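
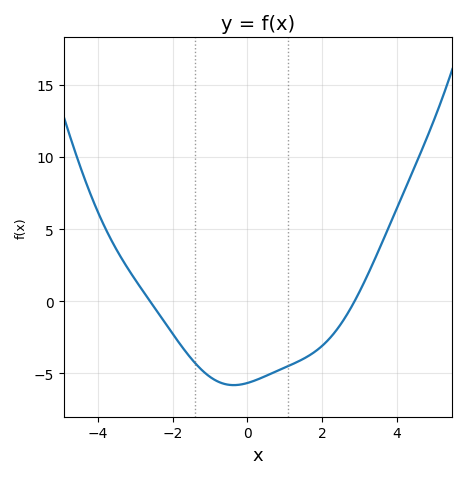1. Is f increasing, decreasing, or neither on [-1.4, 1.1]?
neither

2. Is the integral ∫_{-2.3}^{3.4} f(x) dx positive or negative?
negative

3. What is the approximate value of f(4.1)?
7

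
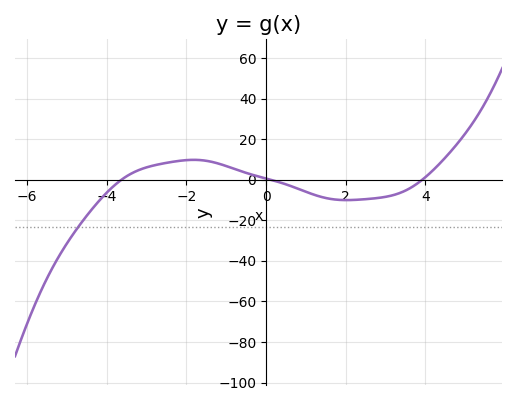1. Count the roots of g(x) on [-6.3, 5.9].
3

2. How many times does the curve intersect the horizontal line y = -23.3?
1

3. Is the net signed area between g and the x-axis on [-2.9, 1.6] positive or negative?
positive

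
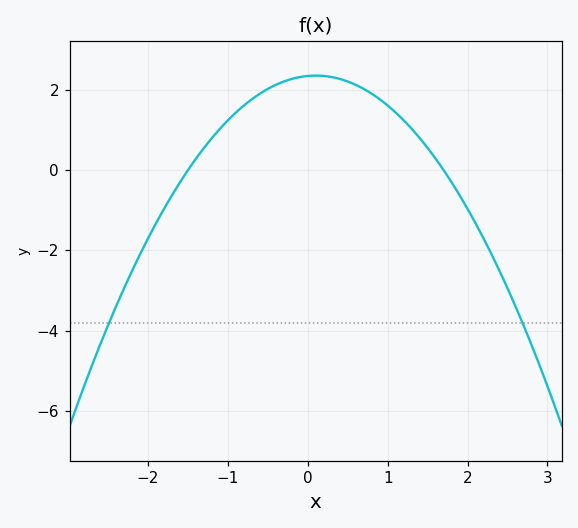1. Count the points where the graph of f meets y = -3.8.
2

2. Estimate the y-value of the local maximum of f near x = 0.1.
2.4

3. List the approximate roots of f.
-1.5, 1.7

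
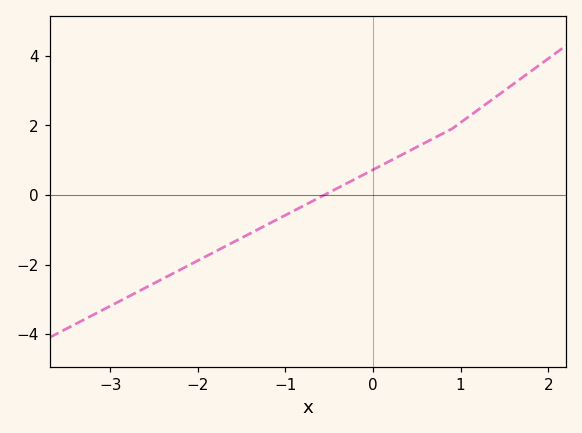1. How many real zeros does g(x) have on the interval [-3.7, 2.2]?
1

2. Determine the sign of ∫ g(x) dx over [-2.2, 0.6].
negative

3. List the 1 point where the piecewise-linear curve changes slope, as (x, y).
(0.9, 1.9)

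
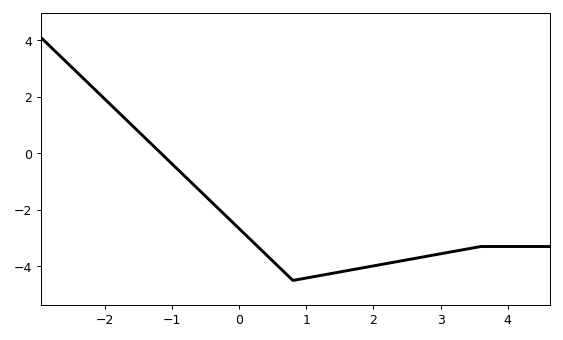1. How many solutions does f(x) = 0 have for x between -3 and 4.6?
1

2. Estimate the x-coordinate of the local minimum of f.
0.8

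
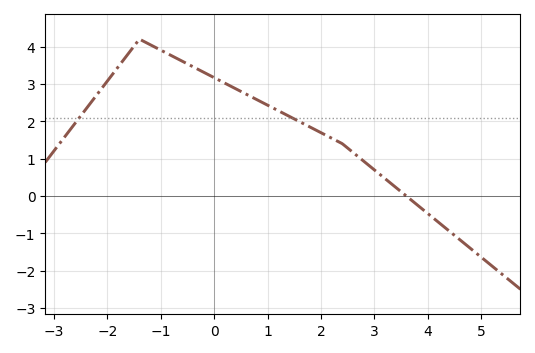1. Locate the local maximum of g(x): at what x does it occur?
-1.4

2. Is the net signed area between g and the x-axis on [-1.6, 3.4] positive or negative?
positive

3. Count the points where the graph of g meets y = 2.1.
2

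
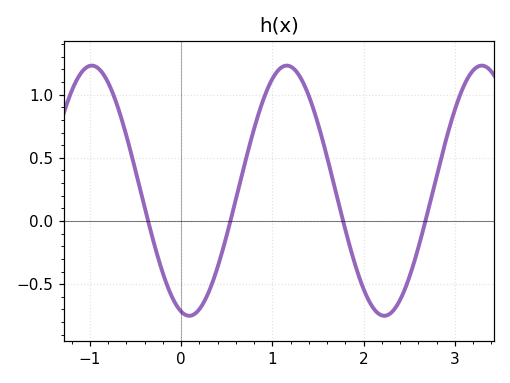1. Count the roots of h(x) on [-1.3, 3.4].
4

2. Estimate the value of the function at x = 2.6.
-0.209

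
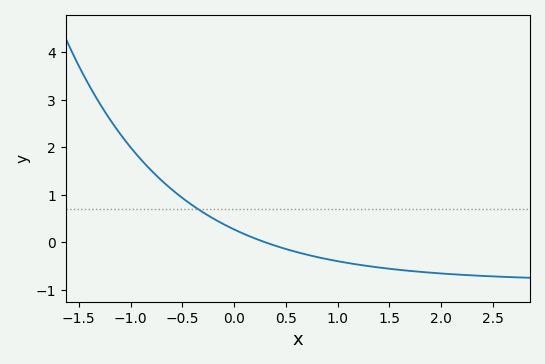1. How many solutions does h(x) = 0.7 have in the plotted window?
1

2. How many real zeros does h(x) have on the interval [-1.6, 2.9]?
1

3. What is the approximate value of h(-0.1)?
0.4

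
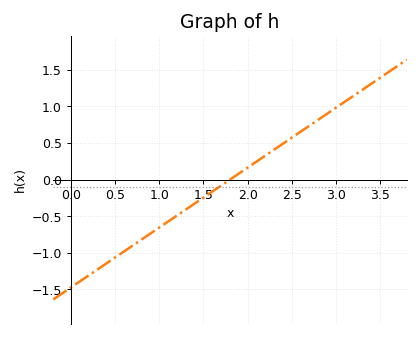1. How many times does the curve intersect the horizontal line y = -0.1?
1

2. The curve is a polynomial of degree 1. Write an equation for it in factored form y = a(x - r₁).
y = 0.82(x - 1.8)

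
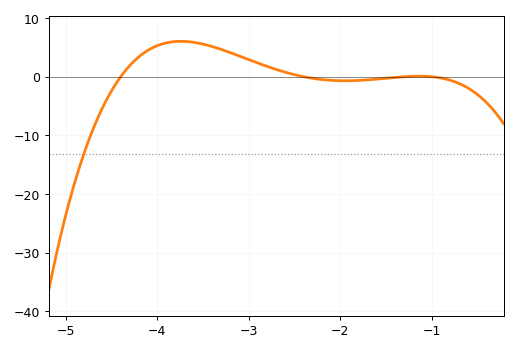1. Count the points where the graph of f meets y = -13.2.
1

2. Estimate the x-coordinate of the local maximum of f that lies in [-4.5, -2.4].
-3.7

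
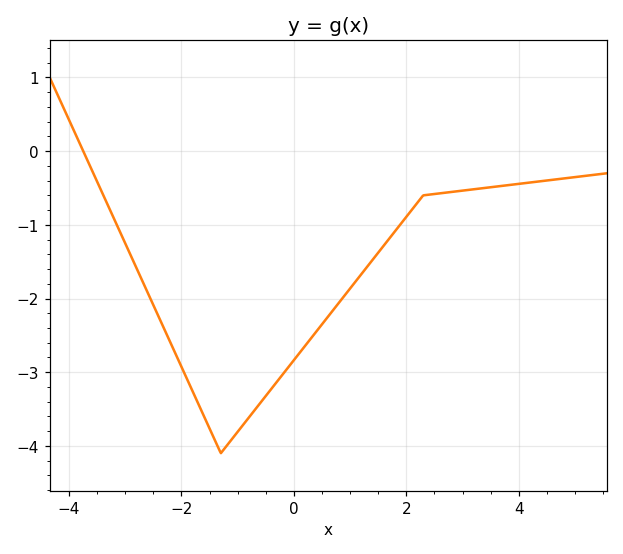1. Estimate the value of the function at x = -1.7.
-3.4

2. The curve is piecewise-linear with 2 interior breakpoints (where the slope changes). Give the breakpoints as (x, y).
(-1.3, -4.1); (2.3, -0.6)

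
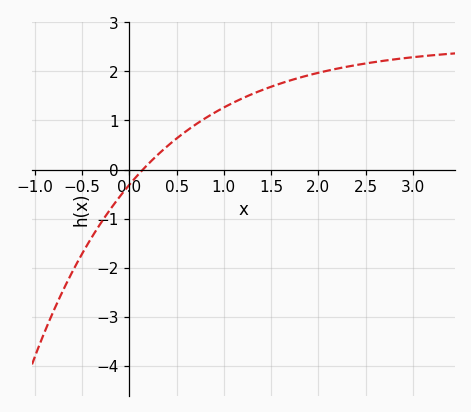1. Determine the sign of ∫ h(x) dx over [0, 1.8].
positive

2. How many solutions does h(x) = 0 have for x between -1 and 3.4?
1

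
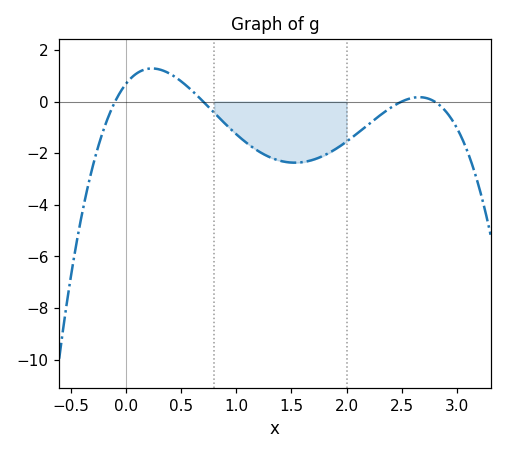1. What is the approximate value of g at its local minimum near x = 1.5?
-2.37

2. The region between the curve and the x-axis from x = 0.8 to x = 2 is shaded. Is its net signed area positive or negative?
negative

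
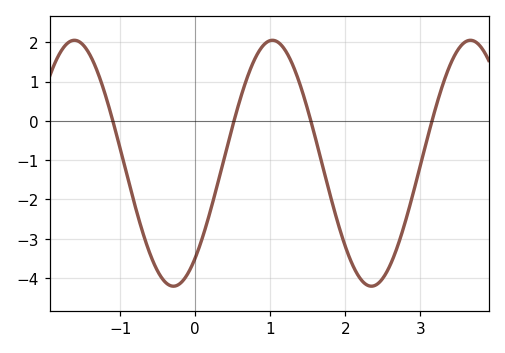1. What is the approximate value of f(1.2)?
1.8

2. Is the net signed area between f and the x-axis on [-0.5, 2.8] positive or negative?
negative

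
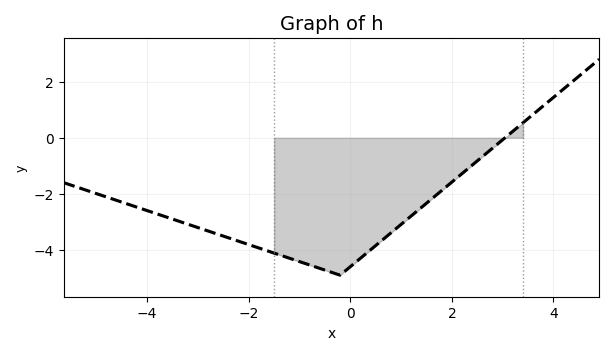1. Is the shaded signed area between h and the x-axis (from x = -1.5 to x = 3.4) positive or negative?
negative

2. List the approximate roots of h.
3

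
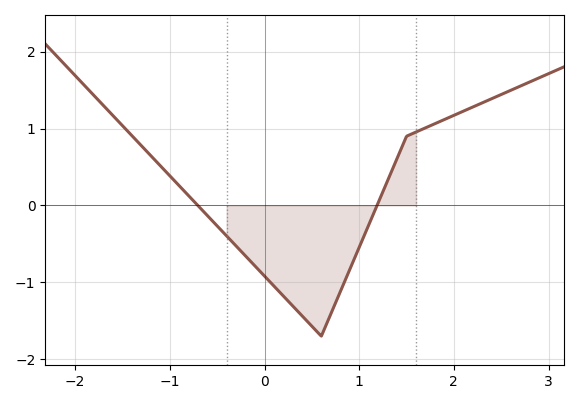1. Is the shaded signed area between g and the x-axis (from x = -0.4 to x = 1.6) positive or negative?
negative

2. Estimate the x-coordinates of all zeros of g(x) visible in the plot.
-0.705, 1.19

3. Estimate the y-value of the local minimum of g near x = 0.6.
-1.7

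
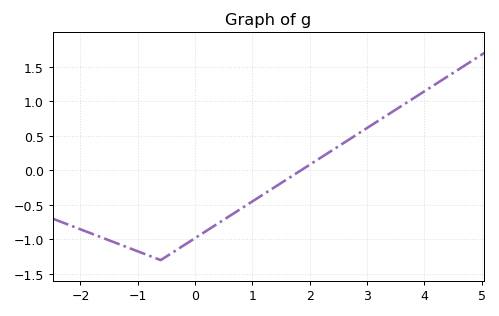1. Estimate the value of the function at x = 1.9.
0.027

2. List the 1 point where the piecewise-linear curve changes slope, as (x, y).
(-0.6, -1.3)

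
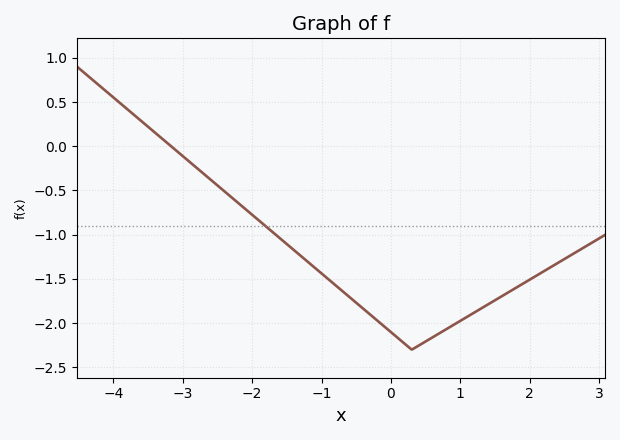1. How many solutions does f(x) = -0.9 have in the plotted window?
1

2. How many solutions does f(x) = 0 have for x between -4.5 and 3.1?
1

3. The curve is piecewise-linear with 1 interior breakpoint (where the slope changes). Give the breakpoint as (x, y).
(0.3, -2.3)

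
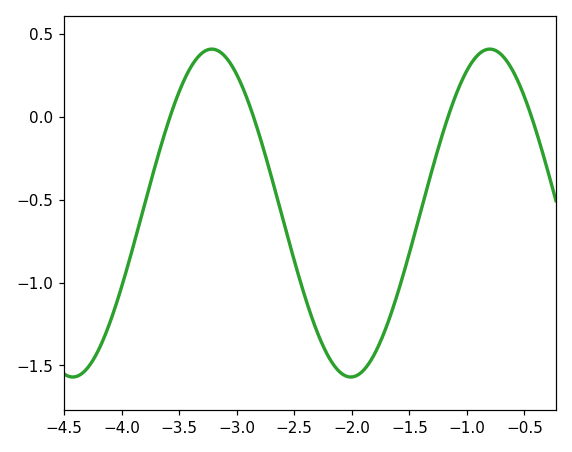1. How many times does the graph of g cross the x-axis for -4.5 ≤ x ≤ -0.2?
4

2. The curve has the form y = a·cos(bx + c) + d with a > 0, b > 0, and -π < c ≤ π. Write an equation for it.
y = 0.99cos(2.6x + 2.08) - 0.58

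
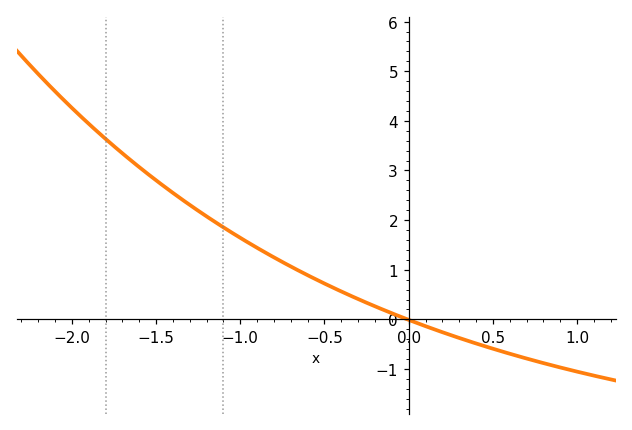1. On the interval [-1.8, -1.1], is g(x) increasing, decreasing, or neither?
decreasing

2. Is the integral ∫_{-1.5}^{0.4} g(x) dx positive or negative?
positive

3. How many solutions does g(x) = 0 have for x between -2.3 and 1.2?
1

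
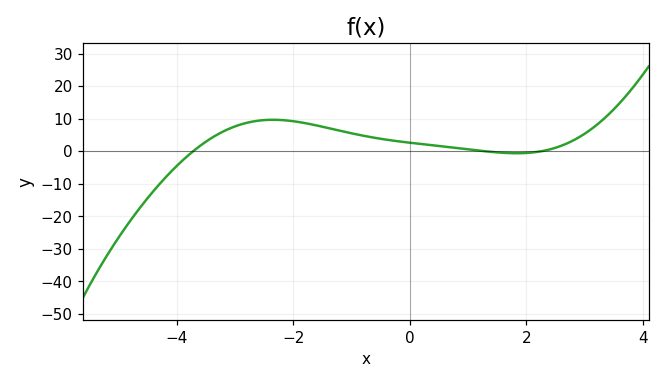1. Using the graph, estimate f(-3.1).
7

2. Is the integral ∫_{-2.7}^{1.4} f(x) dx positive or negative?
positive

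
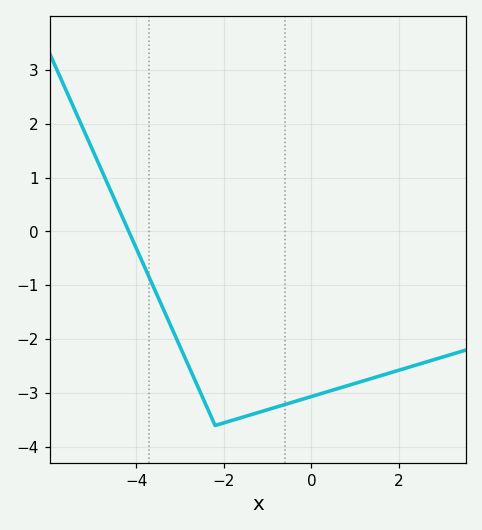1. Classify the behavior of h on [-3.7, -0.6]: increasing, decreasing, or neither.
neither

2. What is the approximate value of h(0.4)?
-3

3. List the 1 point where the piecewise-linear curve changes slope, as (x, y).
(-2.2, -3.6)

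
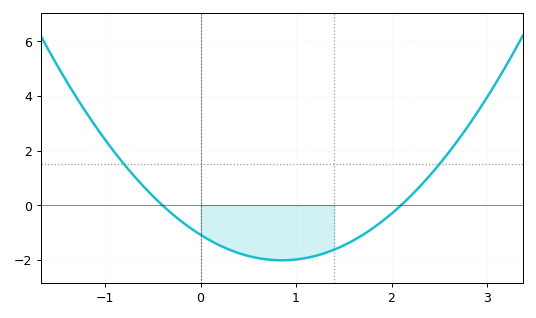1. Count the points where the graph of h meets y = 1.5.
2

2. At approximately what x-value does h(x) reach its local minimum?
0.8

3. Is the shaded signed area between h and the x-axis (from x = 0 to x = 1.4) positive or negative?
negative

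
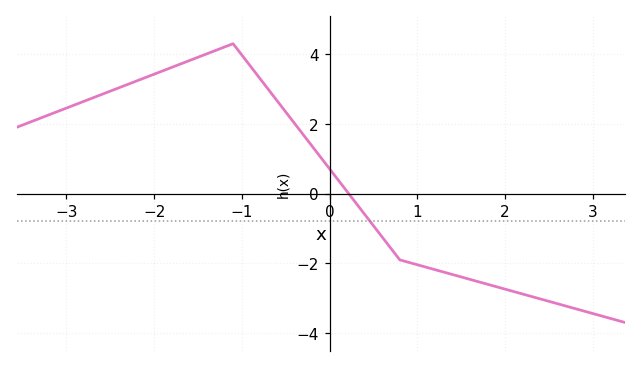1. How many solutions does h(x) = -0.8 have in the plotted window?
1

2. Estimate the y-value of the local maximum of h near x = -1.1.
4.2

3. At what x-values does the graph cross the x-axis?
0.2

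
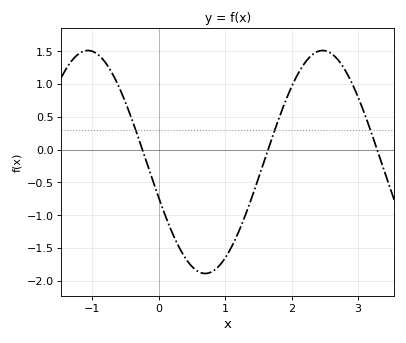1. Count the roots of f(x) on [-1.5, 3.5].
3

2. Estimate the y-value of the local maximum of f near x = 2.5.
1.51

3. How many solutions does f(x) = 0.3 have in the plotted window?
3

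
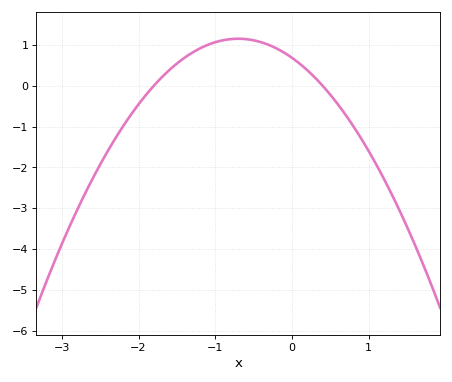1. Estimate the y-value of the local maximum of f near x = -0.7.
1.1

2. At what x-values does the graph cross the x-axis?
-1.8, 0.4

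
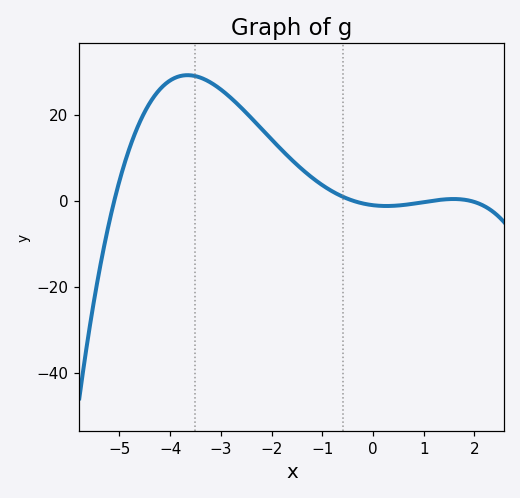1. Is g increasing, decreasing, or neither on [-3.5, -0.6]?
decreasing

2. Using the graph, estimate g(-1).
4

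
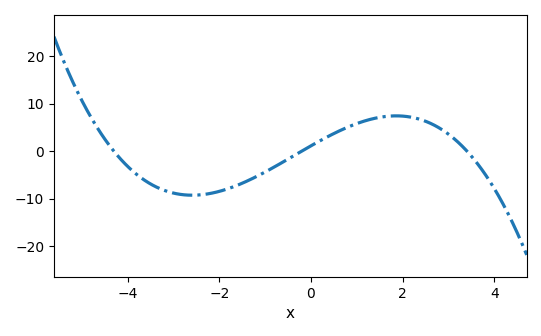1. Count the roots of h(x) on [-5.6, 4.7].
3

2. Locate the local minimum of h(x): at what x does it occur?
-2.59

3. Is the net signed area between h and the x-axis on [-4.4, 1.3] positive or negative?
negative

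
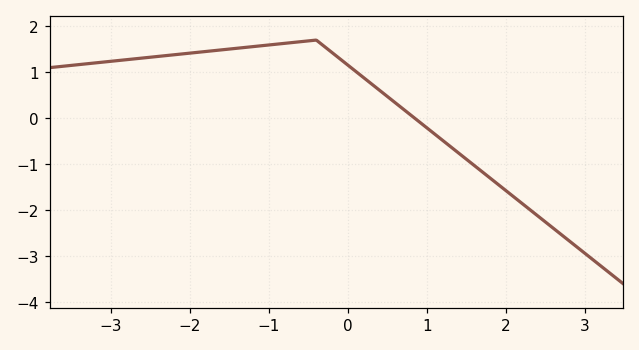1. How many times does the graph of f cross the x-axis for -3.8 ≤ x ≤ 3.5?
1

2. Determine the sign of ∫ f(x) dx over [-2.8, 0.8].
positive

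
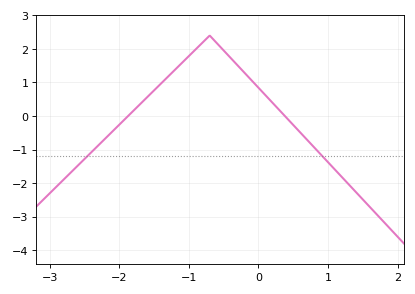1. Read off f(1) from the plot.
-1.4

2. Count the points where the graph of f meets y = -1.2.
2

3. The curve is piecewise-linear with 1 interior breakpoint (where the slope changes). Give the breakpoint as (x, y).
(-0.7, 2.4)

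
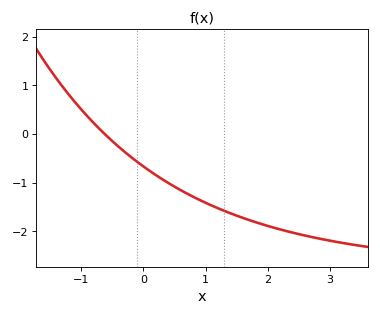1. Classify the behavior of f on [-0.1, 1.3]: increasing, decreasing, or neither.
decreasing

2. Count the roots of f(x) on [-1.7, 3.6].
1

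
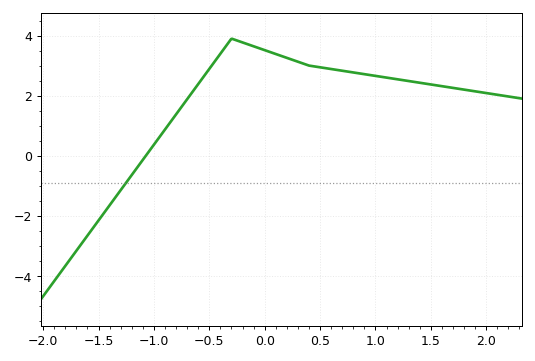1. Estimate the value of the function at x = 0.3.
3.13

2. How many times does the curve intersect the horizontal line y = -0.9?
1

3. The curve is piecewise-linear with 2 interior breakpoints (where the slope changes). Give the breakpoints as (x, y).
(-0.3, 3.9); (0.4, 3)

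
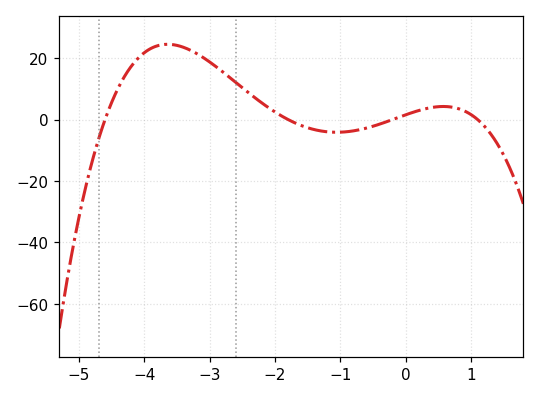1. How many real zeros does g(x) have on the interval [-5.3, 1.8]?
4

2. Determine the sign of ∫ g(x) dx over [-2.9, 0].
positive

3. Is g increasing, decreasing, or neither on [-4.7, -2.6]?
neither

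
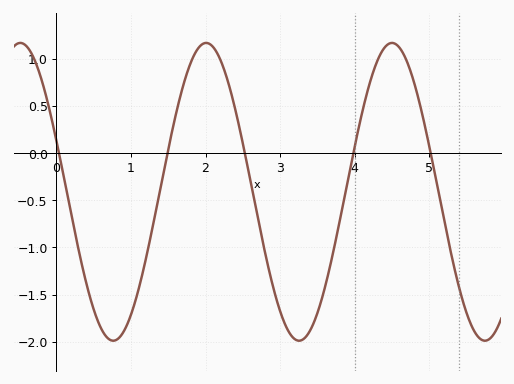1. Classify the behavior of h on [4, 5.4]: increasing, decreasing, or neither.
neither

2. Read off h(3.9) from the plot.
-0.325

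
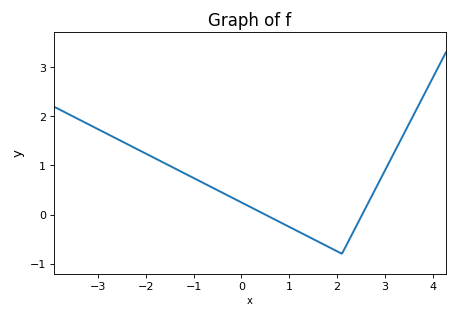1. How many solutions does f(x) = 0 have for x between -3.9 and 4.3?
2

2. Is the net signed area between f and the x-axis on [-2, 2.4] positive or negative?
positive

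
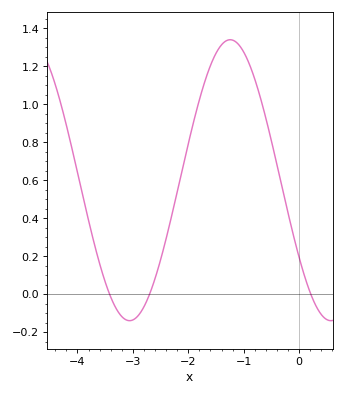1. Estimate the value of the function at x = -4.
0.641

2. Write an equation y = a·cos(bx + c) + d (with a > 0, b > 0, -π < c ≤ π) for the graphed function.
y = 0.74cos(1.73x + 2.15) + 0.6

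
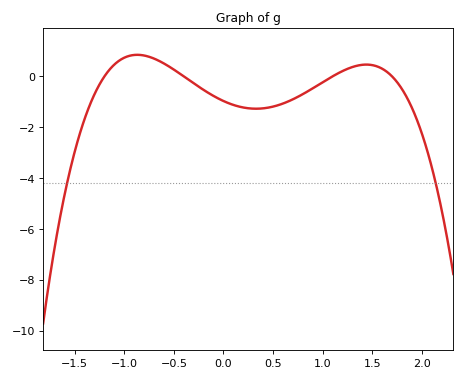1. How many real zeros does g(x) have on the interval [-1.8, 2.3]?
4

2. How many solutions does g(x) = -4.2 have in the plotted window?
2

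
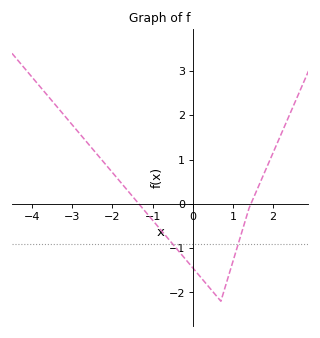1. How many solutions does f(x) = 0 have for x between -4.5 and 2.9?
2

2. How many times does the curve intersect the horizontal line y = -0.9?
2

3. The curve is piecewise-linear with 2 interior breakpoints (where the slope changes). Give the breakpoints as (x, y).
(0.7, -2.2); (1.4, -0.1)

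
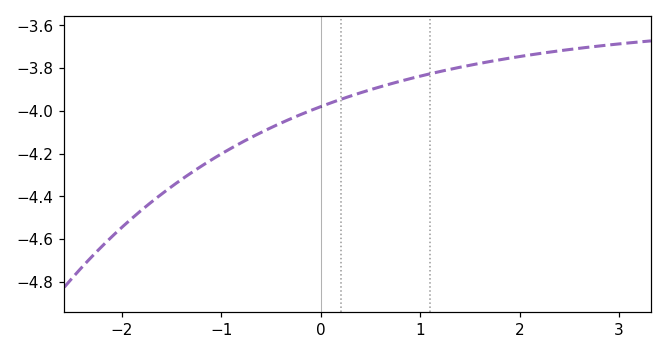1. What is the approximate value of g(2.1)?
-3.74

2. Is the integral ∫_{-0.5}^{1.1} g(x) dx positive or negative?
negative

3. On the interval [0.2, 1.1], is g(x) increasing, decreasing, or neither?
increasing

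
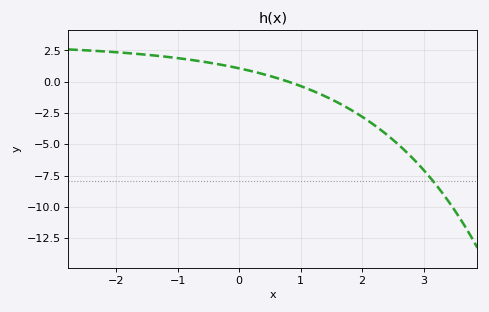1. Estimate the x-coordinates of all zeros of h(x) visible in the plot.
0.802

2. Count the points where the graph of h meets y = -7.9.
1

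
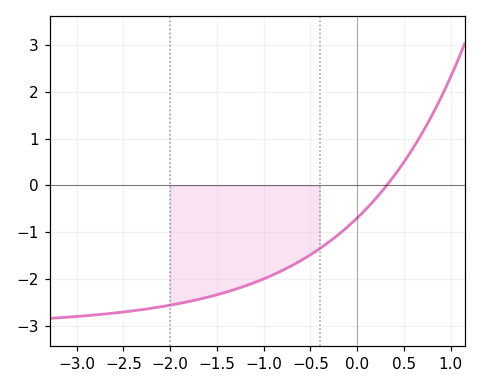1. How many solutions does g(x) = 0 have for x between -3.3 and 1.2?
1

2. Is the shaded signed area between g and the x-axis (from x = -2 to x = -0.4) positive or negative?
negative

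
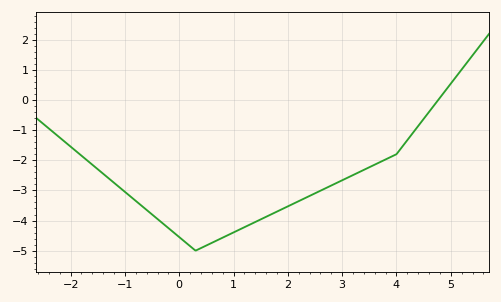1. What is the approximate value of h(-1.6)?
-2.1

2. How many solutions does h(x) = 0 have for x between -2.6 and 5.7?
1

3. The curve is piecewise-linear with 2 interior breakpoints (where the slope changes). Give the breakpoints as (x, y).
(0.3, -5); (4, -1.8)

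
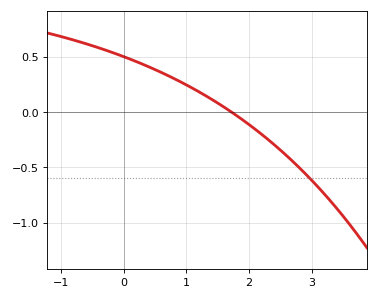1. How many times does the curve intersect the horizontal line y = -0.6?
1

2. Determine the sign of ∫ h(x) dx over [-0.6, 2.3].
positive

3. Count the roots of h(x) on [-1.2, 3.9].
1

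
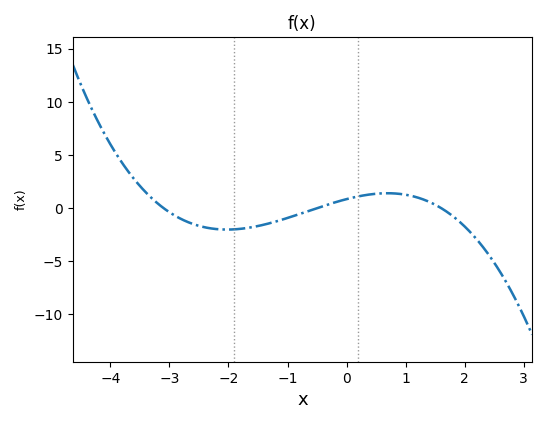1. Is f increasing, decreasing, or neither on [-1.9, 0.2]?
increasing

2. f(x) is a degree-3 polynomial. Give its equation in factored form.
y = -0.34(x + 3.1)(x + 0.5)(x - 1.6)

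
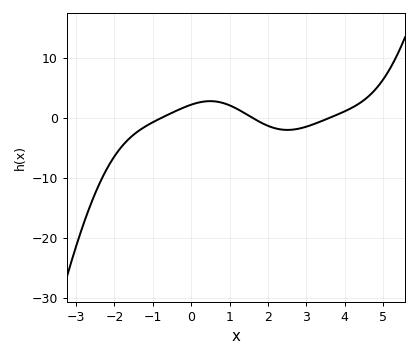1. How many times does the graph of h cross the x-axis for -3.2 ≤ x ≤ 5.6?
3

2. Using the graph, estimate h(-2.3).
-9.78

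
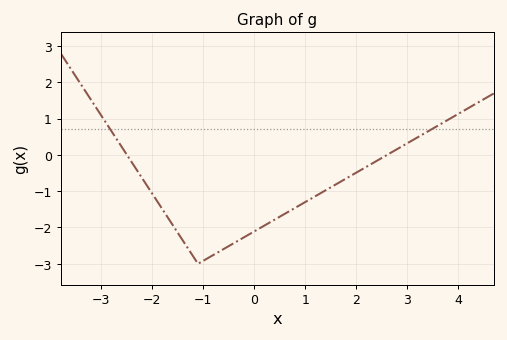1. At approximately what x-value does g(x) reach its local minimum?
-1.1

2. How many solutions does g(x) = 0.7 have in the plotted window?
2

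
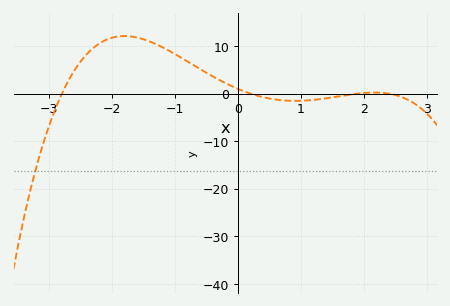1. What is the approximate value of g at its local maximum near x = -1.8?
12.1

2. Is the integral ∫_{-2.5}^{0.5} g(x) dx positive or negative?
positive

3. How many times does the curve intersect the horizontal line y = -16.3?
1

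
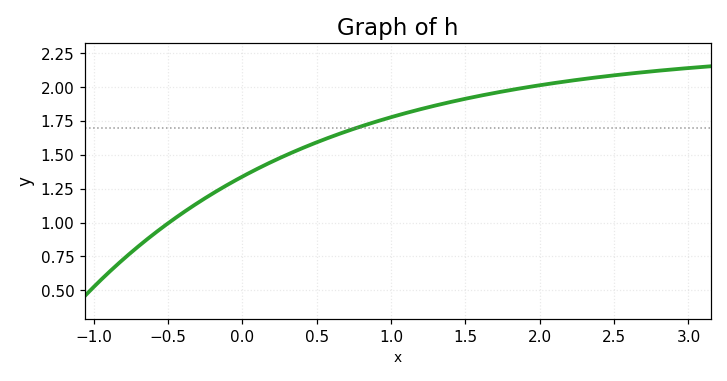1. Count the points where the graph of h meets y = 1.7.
1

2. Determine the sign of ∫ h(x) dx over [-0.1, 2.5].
positive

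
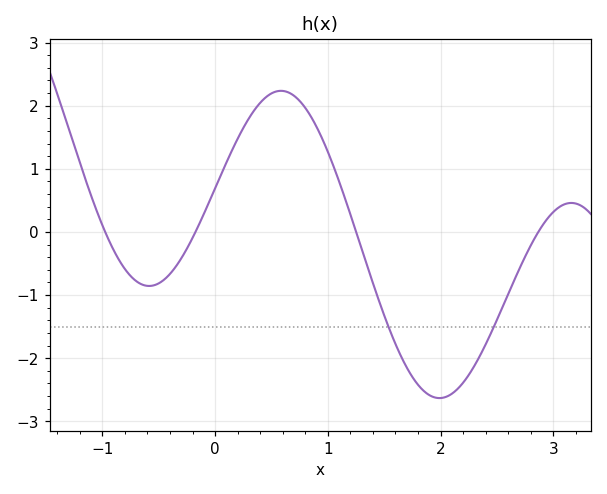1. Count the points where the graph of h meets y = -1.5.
2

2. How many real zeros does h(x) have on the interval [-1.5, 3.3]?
4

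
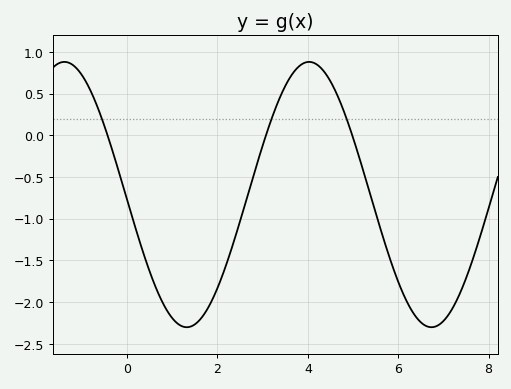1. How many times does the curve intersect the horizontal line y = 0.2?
3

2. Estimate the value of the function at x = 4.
0.9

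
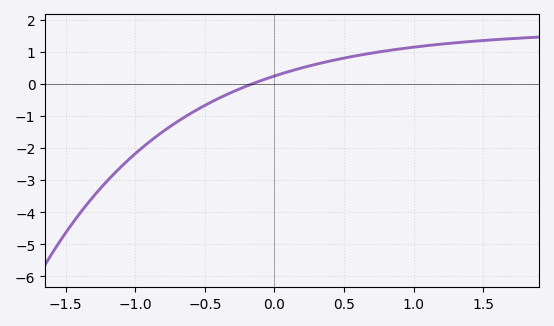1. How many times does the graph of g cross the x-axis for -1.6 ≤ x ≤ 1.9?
1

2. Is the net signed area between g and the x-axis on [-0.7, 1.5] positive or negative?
positive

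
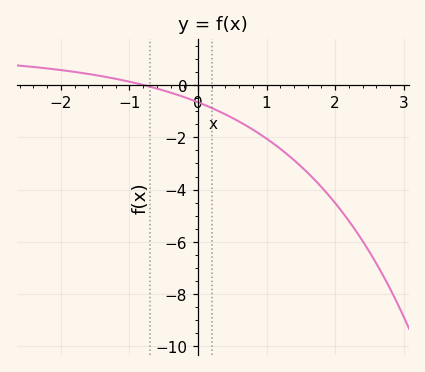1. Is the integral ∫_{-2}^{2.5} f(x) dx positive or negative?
negative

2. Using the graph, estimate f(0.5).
-1.26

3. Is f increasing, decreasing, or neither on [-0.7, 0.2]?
decreasing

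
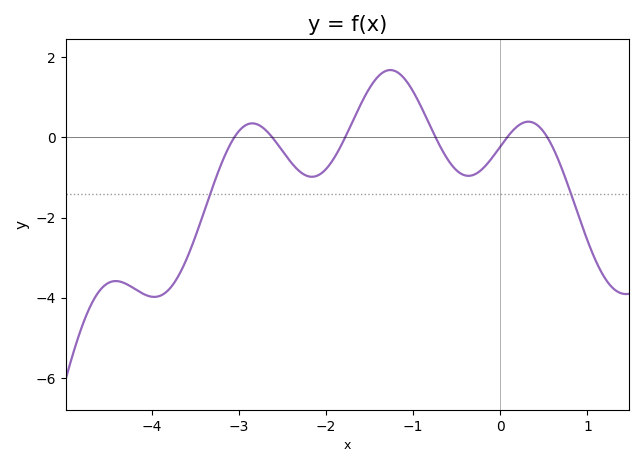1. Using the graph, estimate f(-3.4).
-1.86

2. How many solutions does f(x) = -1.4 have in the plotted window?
2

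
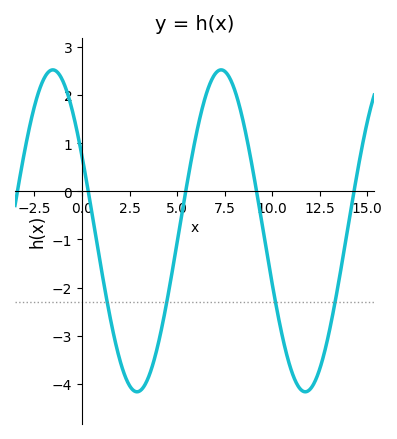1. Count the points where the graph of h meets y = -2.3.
4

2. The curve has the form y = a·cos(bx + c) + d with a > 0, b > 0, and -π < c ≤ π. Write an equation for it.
y = 3.35cos(0.71x + 1.09) - 0.82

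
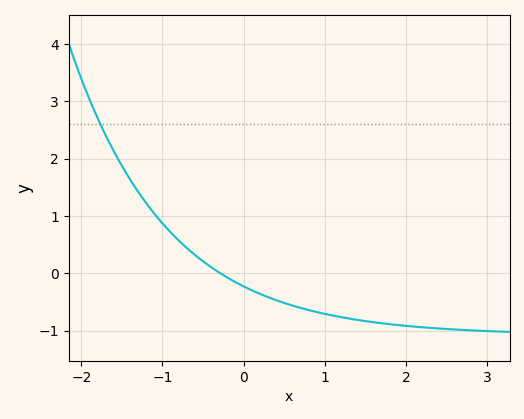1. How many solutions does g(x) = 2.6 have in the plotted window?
1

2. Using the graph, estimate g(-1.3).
1.42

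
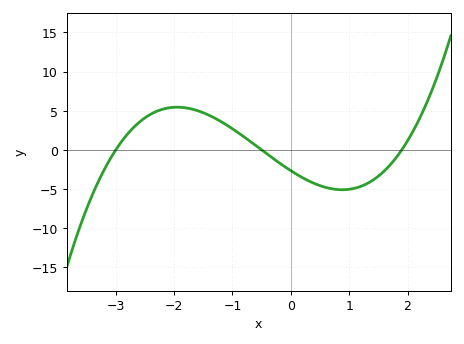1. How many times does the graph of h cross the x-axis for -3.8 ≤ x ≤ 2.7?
3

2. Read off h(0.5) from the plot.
-4.5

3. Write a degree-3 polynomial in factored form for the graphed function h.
y = 0.93(x + 3)(x + 0.5)(x - 1.9)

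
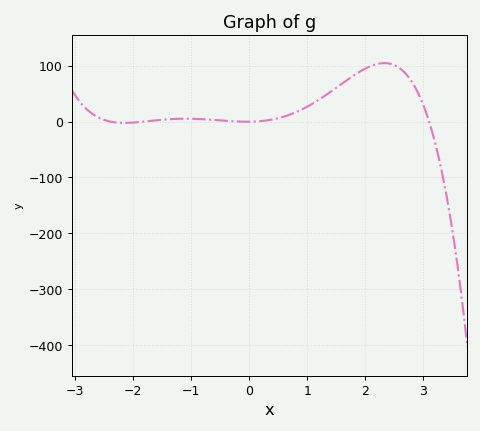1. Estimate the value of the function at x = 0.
0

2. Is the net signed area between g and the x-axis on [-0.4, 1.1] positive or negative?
positive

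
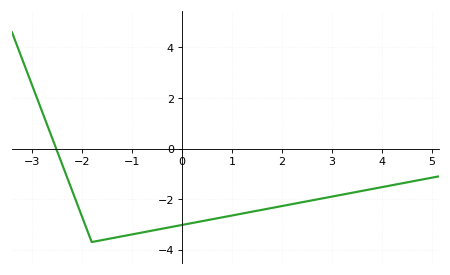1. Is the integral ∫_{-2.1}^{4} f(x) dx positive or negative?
negative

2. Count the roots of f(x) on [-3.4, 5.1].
1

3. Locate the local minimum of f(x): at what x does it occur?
-1.8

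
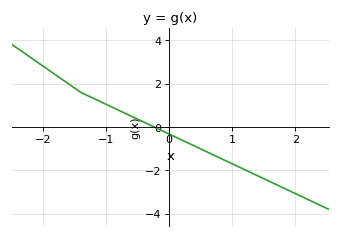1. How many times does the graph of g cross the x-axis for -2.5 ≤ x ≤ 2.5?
1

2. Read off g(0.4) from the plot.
-0.8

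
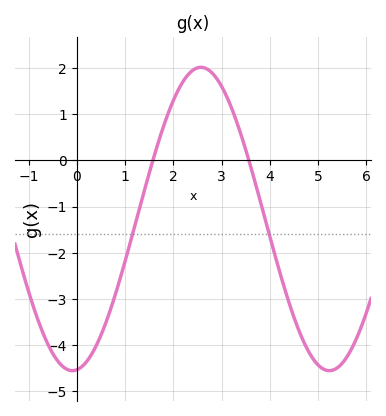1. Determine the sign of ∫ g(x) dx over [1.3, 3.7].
positive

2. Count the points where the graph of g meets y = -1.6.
2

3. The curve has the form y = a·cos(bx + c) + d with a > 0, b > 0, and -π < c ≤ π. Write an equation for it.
y = 3.28cos(1.18x - 3.03) - 1.27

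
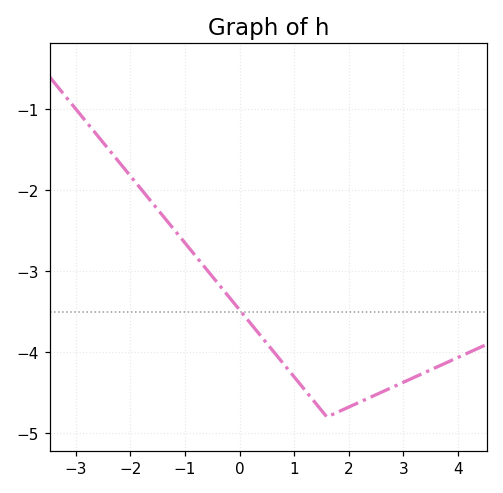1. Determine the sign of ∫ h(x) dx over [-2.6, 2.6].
negative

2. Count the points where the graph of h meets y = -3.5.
1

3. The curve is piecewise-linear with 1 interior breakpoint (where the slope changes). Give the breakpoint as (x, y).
(1.6, -4.8)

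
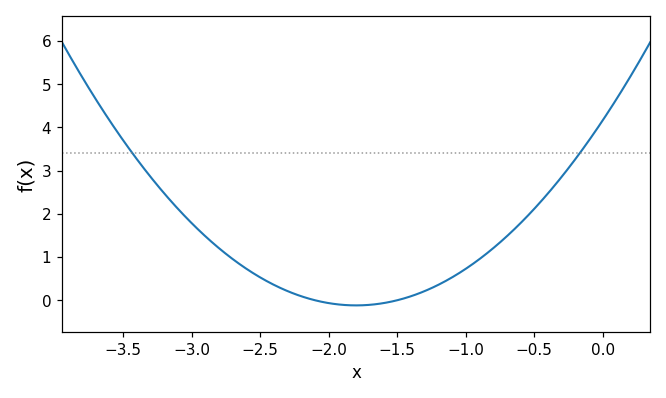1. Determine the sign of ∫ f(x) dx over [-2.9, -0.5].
positive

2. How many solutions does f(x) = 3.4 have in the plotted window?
2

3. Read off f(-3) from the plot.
1.8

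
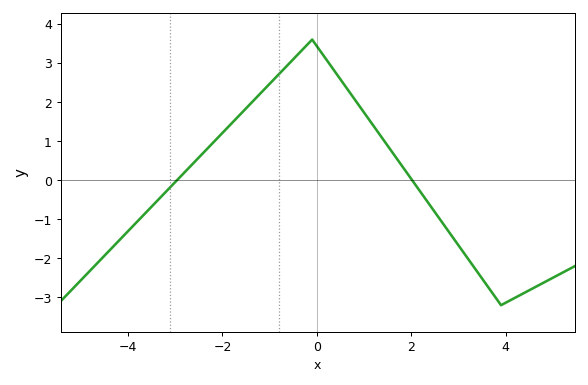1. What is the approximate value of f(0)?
3.43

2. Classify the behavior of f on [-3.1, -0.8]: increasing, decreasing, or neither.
increasing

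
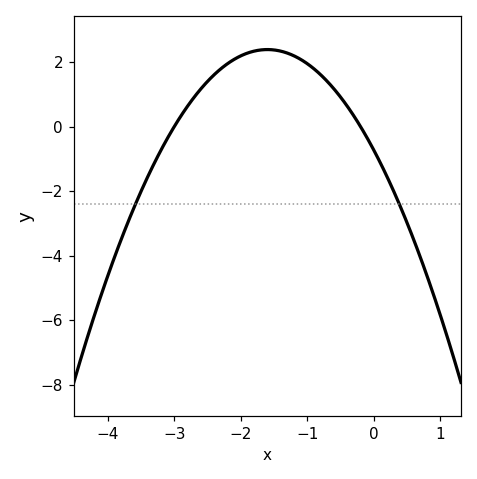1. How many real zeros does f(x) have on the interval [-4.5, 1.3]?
2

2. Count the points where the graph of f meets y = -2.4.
2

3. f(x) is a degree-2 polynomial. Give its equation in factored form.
y = -1.22(x + 3)(x + 0.2)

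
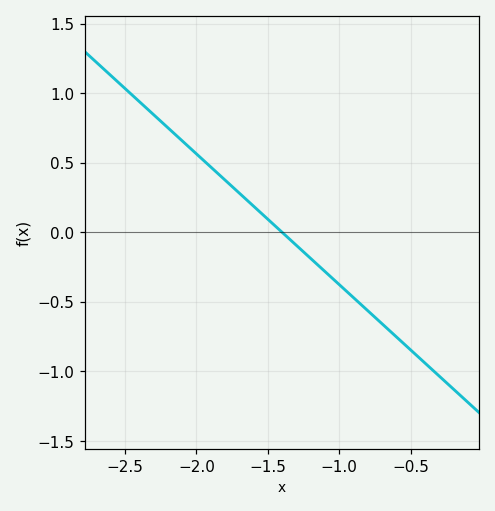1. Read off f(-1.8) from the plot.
0.376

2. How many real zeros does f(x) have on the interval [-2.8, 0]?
1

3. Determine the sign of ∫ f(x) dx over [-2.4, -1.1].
positive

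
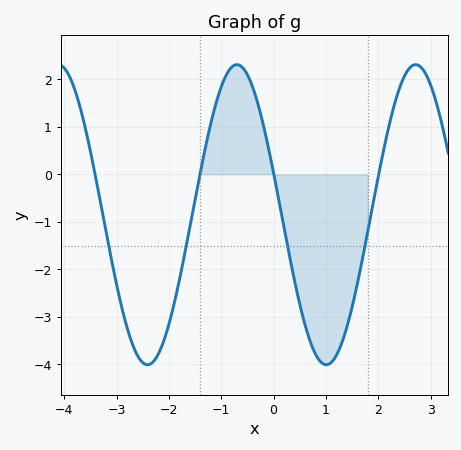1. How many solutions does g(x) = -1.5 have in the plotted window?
4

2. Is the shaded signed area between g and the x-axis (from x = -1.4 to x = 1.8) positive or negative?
negative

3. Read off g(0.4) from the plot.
-2.2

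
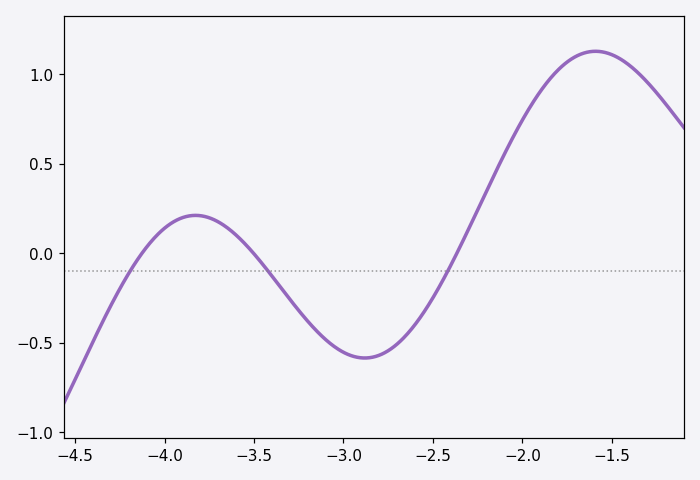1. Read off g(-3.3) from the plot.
-0.25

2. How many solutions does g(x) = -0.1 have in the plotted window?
3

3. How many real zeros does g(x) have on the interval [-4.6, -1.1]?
3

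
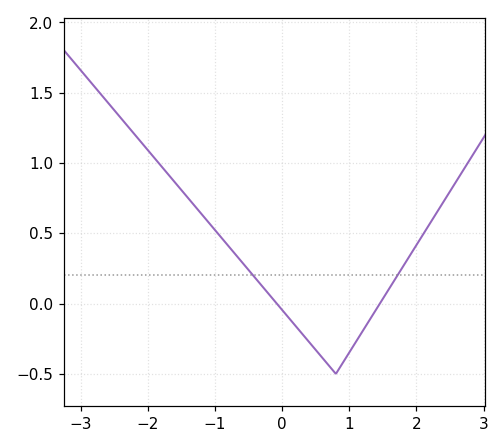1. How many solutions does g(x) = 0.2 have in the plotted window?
2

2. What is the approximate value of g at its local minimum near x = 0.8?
-0.499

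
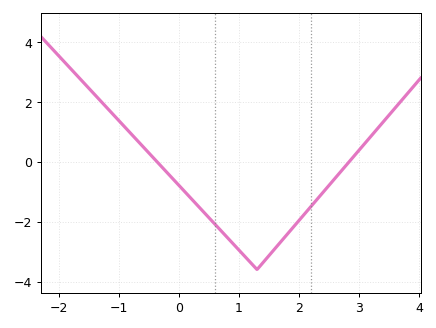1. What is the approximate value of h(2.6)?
-0.6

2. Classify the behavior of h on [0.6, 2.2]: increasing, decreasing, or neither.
neither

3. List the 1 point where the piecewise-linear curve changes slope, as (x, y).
(1.3, -3.6)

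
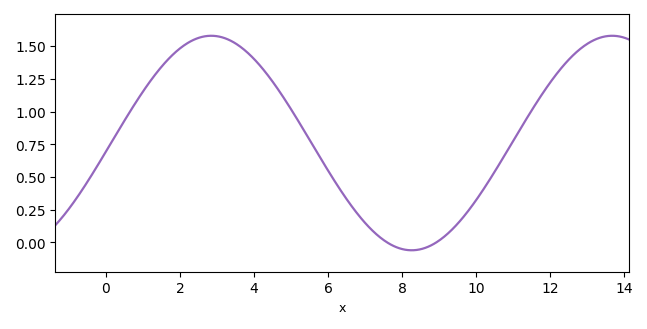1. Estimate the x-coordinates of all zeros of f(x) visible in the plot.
7.6, 8.93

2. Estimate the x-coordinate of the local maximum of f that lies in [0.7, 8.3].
2.84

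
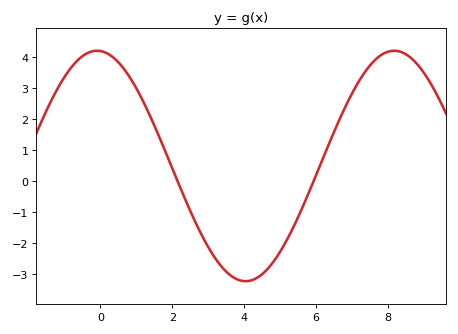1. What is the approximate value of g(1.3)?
2.3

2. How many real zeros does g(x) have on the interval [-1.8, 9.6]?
2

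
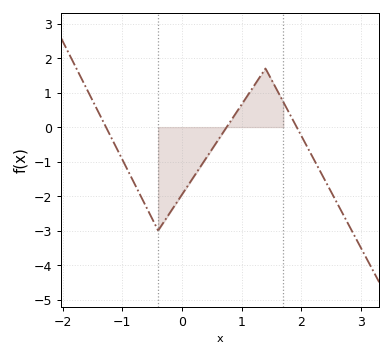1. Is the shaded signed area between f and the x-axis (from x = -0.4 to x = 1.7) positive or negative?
negative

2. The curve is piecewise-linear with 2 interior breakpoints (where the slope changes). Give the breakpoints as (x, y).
(-0.4, -3); (1.4, 1.7)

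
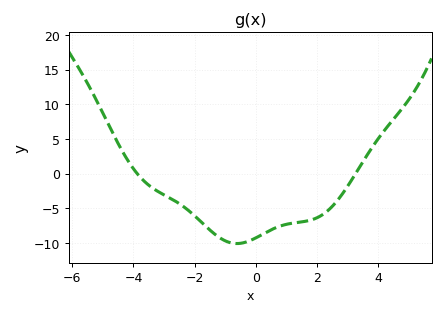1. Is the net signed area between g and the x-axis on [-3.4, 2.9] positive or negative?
negative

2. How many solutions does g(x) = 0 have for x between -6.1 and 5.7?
2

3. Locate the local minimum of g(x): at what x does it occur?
-0.622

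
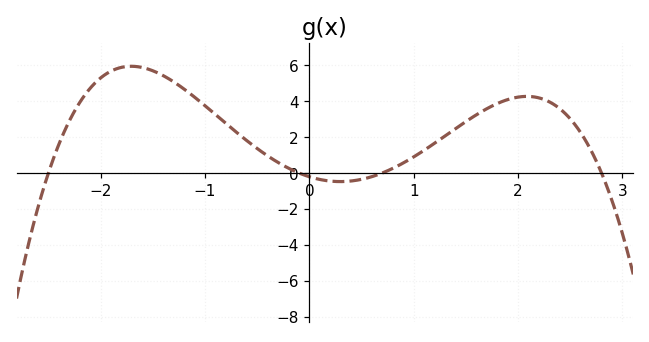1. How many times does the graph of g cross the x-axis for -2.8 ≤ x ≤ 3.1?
4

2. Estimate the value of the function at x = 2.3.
4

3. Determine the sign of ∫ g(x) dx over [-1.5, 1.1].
positive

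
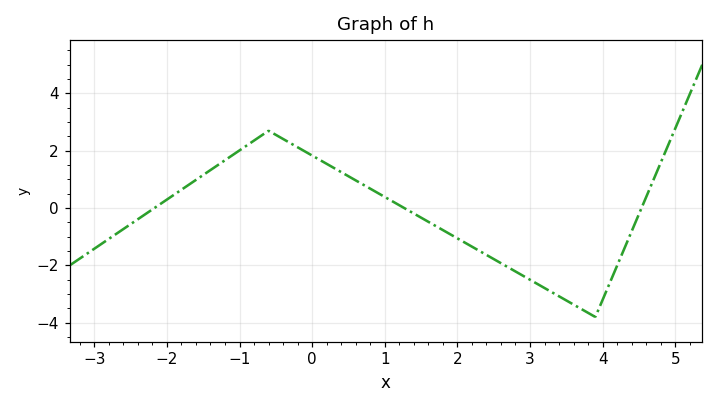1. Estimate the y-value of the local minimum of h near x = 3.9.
-3.8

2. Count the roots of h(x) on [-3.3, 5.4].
3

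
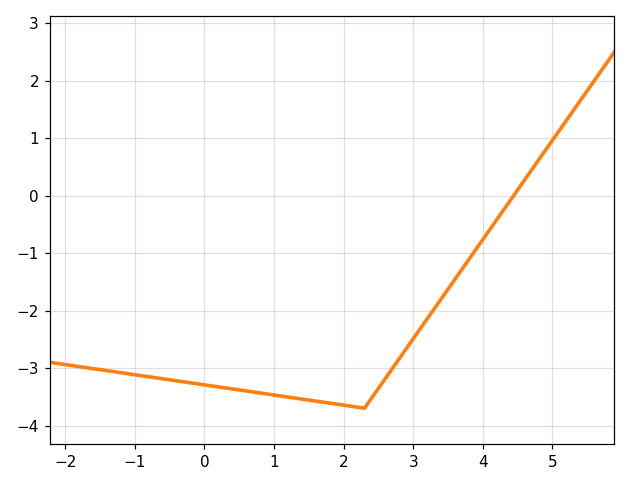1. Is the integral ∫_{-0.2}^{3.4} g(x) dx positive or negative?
negative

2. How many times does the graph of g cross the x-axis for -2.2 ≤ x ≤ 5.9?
1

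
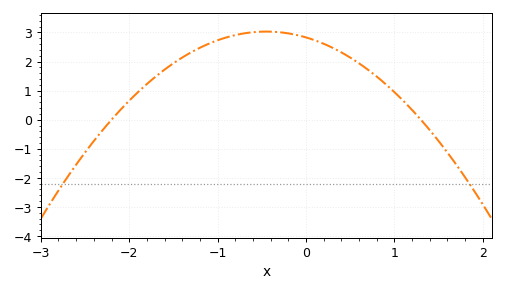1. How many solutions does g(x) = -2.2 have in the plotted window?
2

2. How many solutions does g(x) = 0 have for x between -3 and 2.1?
2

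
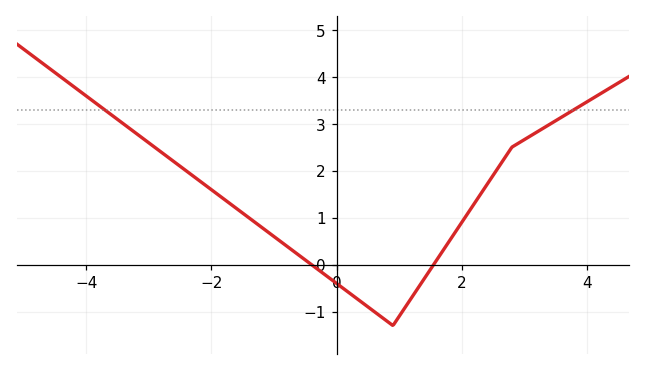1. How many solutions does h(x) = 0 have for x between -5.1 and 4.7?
2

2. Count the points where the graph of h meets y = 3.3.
2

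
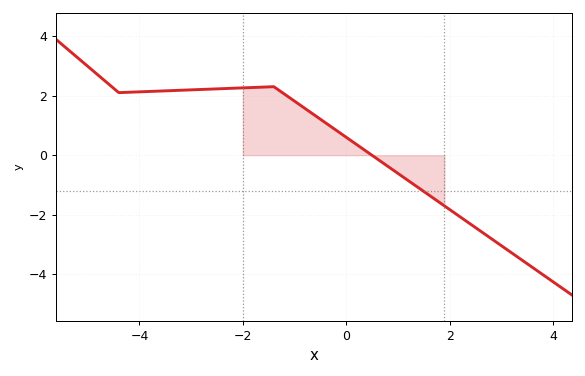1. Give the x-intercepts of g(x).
0.496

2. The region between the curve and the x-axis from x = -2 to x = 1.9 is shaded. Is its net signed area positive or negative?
positive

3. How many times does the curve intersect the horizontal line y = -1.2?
1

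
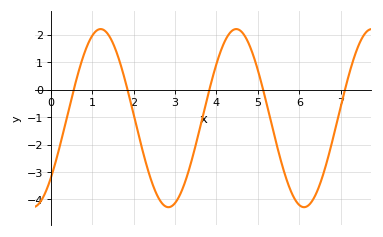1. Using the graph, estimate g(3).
-4.13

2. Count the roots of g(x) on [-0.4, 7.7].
5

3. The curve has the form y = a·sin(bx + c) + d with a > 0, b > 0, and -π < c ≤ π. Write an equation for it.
y = 3.24sin(1.92x - 0.742) - 1.04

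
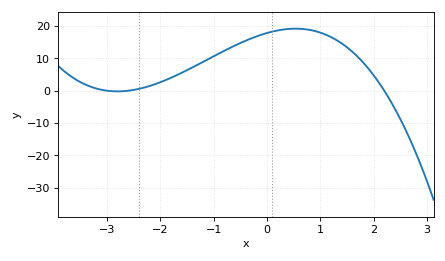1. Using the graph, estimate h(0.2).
19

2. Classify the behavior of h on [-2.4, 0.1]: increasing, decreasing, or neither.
increasing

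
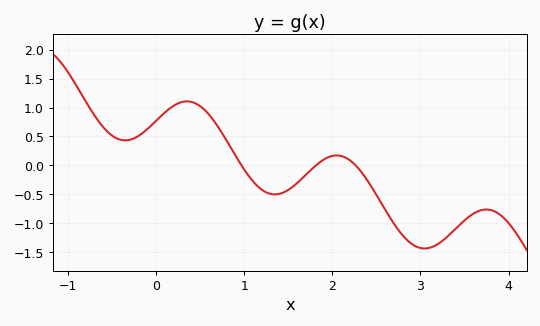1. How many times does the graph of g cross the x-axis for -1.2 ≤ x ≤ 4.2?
3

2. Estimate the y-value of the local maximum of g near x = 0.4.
1.1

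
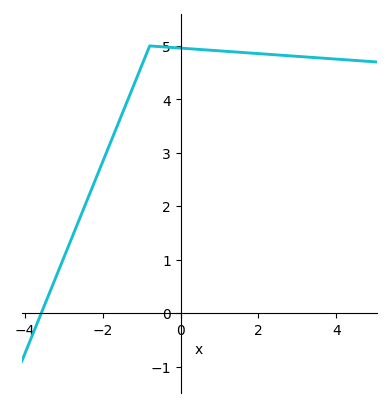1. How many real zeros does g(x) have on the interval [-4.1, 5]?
1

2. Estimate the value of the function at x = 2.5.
4.8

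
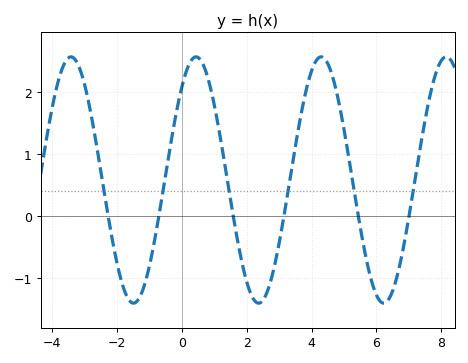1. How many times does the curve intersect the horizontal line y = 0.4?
6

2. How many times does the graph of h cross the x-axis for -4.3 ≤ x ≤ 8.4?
6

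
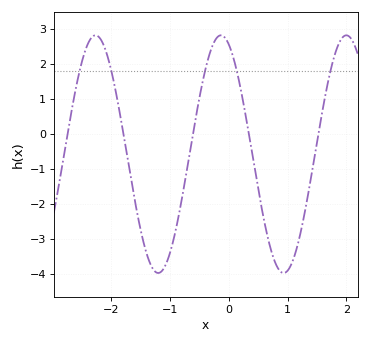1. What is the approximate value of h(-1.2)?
-4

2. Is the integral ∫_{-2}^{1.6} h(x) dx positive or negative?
negative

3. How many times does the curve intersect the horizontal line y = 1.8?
5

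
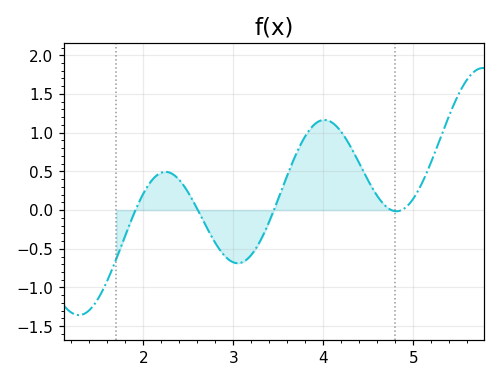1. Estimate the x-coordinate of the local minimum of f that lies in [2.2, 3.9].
3.05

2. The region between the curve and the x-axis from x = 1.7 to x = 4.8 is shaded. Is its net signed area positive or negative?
positive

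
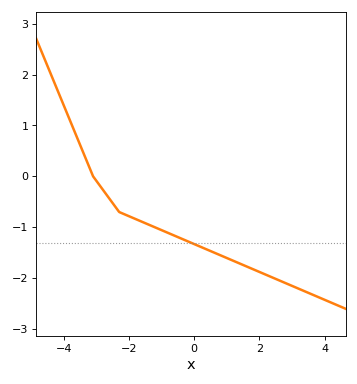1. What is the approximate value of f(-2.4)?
-0.6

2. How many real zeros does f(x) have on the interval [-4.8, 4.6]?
1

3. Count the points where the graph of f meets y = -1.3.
1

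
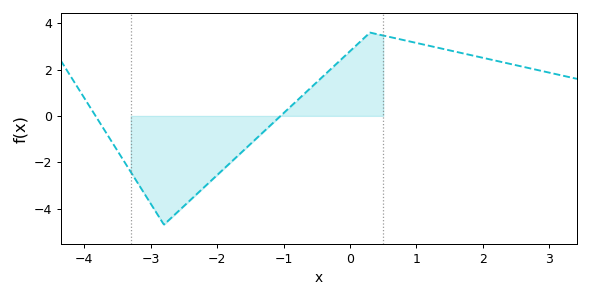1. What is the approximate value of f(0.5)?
3.47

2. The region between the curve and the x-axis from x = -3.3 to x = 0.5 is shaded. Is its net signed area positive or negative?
negative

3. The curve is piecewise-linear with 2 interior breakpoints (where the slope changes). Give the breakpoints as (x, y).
(-2.8, -4.7); (0.3, 3.6)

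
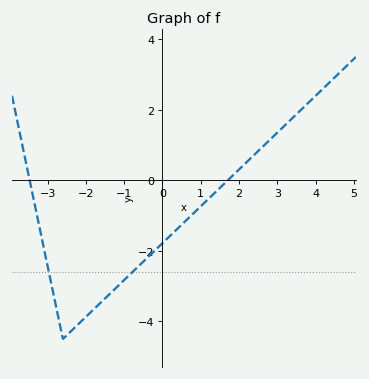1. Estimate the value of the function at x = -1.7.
-3.56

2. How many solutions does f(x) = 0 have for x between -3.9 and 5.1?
2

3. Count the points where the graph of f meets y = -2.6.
2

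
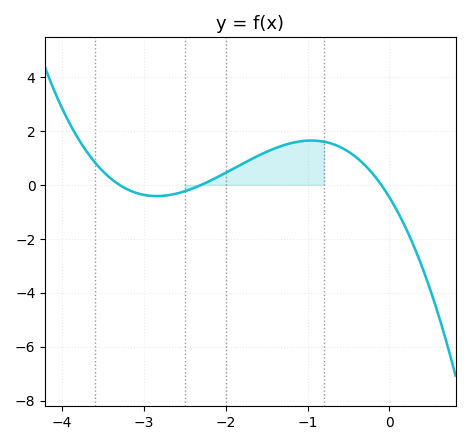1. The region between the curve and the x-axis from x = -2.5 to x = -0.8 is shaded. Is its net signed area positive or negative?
positive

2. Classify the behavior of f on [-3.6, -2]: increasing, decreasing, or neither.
neither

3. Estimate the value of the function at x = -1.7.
0.937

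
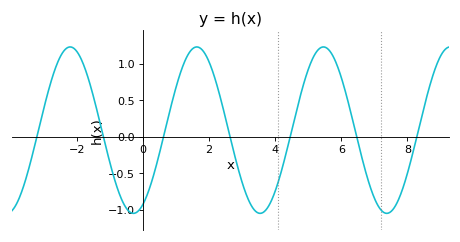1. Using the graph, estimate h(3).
-0.6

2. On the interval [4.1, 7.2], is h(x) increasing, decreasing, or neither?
neither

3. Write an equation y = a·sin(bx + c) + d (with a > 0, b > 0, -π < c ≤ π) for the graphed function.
y = 1.14sin(1.6x - 1.1) + 0.09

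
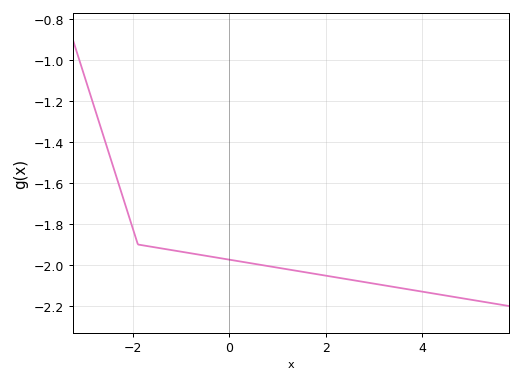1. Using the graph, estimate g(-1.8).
-1.9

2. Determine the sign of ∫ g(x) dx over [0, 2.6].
negative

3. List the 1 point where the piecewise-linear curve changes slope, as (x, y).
(-1.9, -1.9)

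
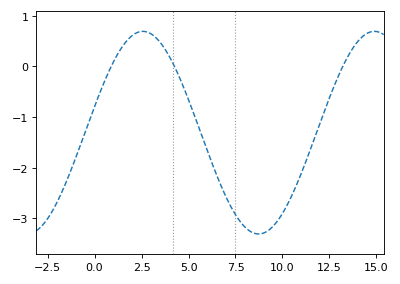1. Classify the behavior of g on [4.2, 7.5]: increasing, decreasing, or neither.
decreasing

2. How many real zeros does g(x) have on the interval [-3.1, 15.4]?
3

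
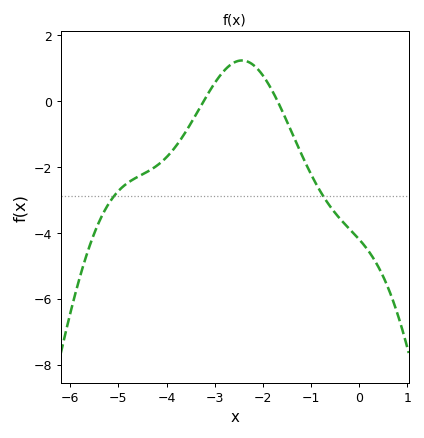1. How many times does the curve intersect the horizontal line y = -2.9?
2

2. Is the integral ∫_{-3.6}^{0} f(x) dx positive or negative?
negative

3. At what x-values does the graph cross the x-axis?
-3.2, -1.7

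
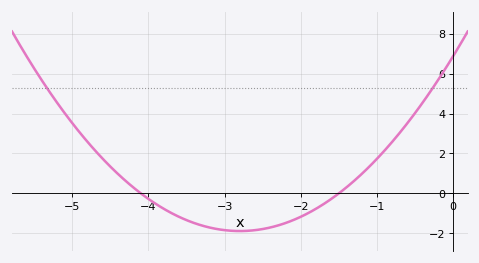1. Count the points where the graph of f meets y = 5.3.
2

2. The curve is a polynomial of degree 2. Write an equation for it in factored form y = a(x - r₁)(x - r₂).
y = 1.12(x + 4.1)(x + 1.5)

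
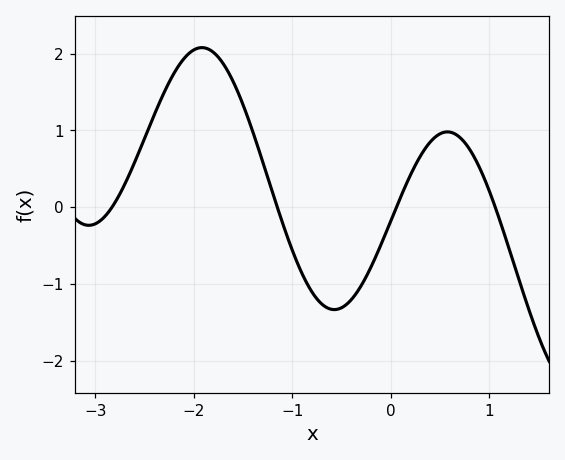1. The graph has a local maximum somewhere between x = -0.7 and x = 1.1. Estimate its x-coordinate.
0.6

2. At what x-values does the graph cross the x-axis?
-2.8, -1.2, 0.1, 1.1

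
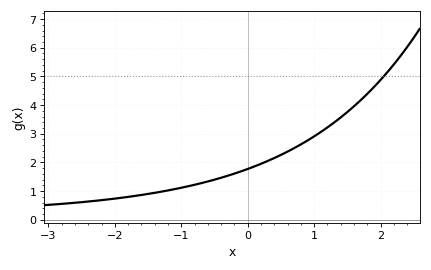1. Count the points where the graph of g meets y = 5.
1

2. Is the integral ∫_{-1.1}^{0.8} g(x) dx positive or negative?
positive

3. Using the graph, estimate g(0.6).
2.38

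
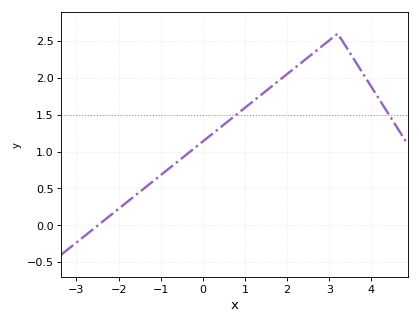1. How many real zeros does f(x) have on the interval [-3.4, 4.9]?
1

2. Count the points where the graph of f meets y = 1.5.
2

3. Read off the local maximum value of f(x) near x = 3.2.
2.6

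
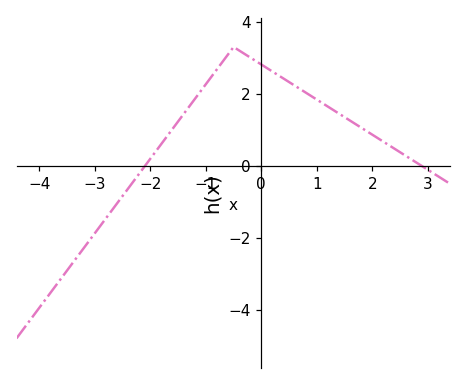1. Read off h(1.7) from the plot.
1.16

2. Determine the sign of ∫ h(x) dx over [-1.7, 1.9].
positive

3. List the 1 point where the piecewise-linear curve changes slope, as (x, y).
(-0.5, 3.3)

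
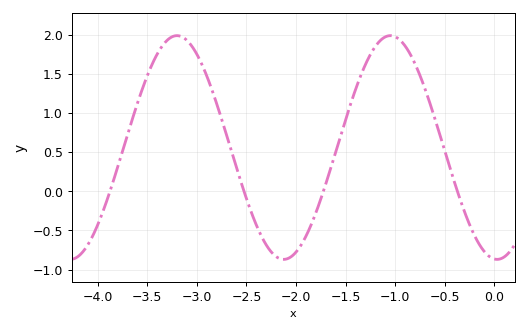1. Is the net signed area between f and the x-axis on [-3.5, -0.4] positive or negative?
positive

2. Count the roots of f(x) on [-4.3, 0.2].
4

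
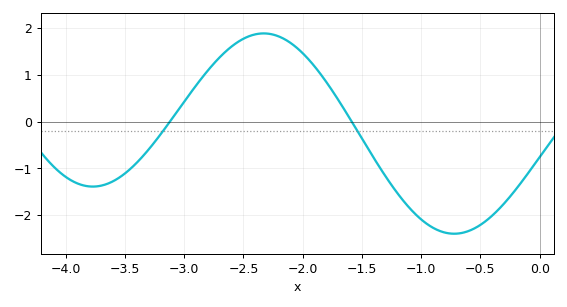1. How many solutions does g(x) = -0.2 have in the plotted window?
2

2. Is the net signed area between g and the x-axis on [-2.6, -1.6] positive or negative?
positive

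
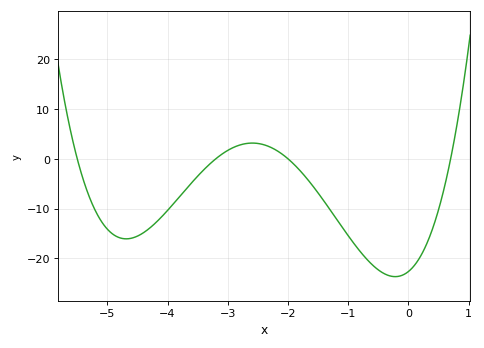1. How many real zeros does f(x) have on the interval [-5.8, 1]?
4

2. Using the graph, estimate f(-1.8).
-2.38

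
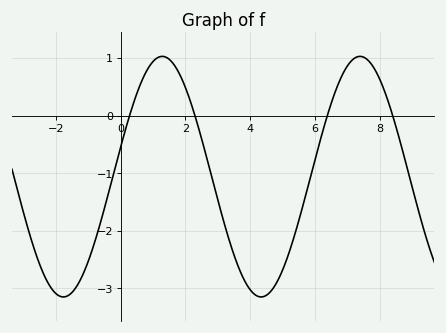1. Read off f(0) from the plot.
-0.545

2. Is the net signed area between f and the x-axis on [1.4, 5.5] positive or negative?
negative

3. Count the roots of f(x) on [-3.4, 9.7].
4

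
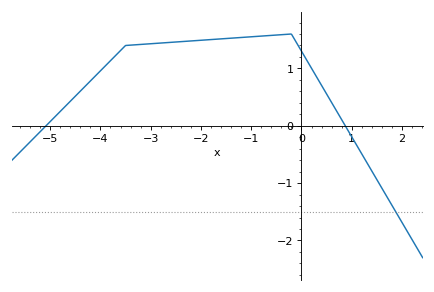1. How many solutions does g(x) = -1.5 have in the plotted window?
1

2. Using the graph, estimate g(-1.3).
1.53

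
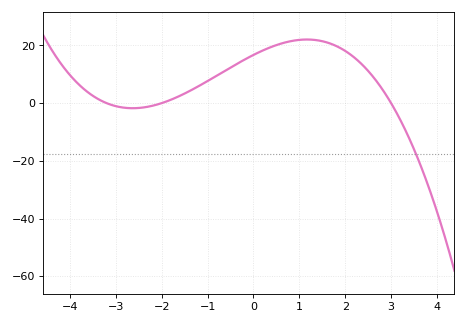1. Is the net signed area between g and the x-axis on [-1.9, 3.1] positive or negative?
positive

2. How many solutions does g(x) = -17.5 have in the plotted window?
1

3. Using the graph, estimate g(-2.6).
-1.75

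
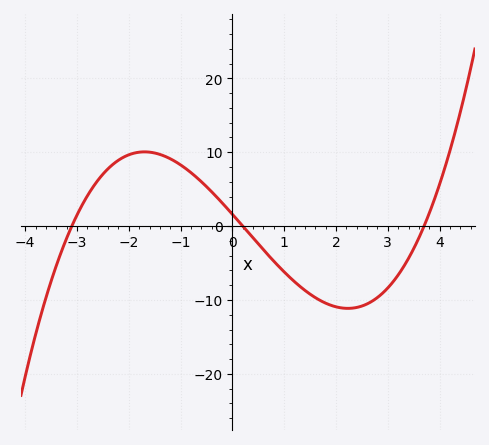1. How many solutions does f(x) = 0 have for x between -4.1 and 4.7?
3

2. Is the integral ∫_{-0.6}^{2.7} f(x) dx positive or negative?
negative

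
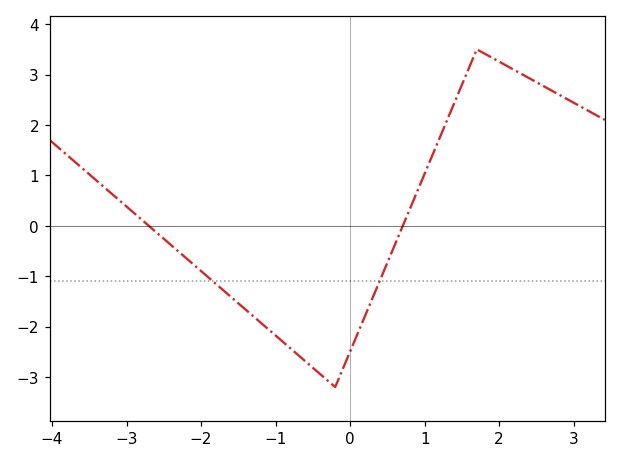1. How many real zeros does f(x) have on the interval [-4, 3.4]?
2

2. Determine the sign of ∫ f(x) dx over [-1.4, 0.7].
negative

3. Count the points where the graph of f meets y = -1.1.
2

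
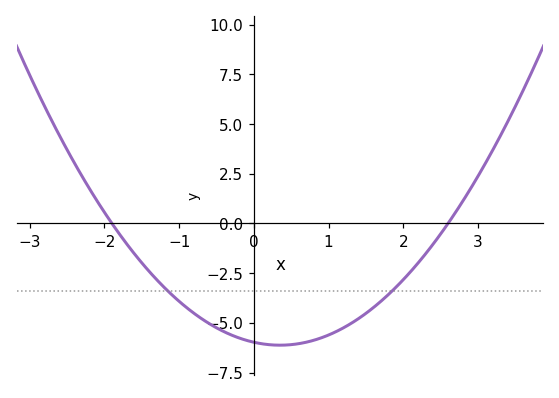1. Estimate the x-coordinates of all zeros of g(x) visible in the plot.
-1.9, 2.6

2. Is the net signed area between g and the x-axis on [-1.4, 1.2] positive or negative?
negative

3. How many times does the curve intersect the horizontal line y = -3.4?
2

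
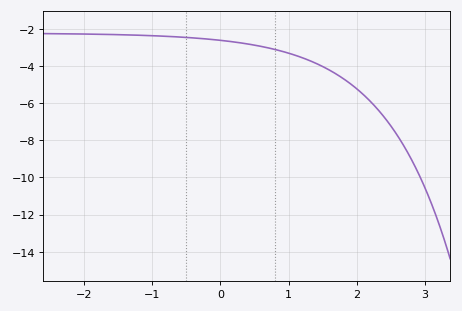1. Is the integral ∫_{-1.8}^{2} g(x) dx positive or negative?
negative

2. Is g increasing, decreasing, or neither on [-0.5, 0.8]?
decreasing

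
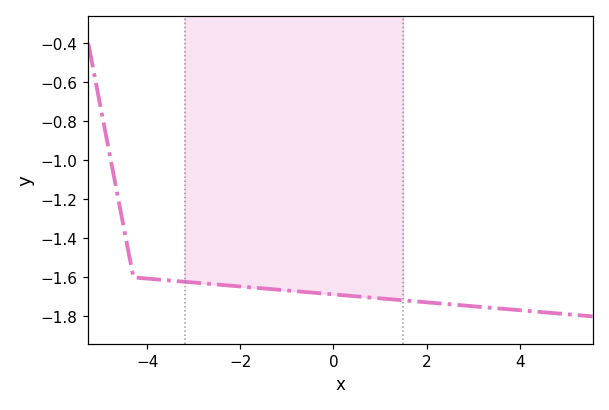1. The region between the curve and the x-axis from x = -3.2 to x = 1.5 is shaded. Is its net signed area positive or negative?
negative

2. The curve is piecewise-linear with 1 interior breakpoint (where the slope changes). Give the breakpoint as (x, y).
(-4.3, -1.6)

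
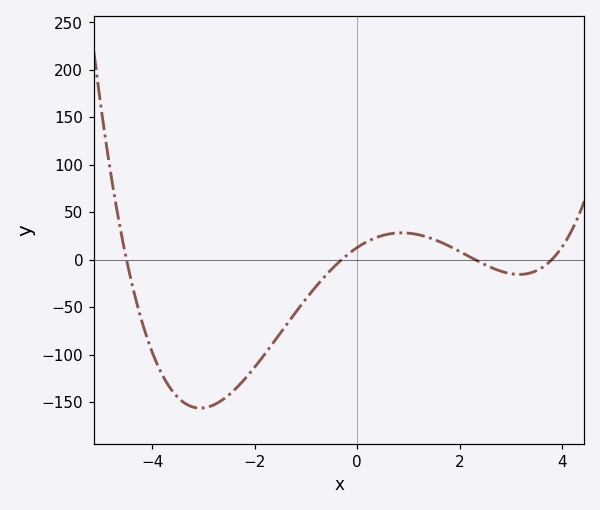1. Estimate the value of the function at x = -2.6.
-145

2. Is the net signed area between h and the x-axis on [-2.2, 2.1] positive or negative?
negative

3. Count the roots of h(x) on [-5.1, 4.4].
4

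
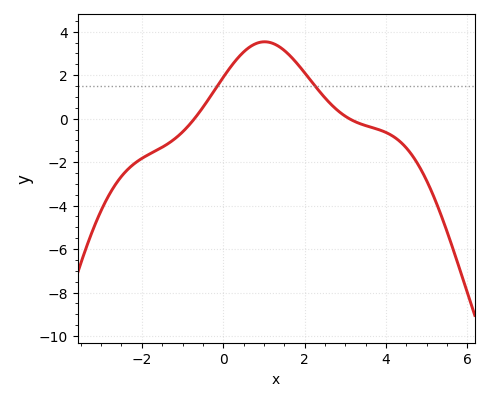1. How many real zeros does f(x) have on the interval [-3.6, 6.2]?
2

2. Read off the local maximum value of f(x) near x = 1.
3.53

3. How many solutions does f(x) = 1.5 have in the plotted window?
2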